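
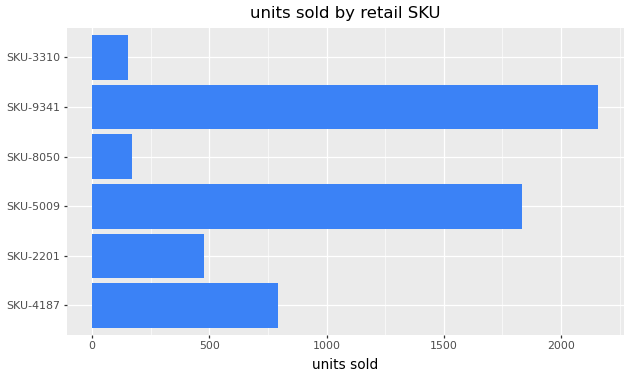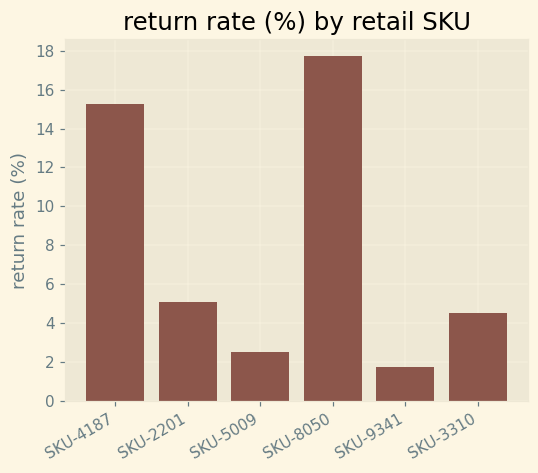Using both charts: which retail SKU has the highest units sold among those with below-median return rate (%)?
SKU-9341

Chart 2 median return rate (%) ≈ 4; below-median retail SKUs: SKU-5009, SKU-9341, SKU-3310. Among those, SKU-9341 has the highest units sold (≈ 2200).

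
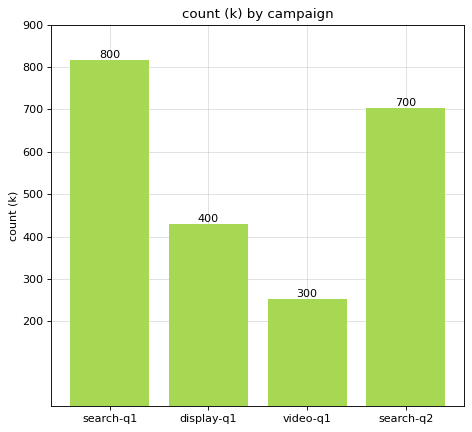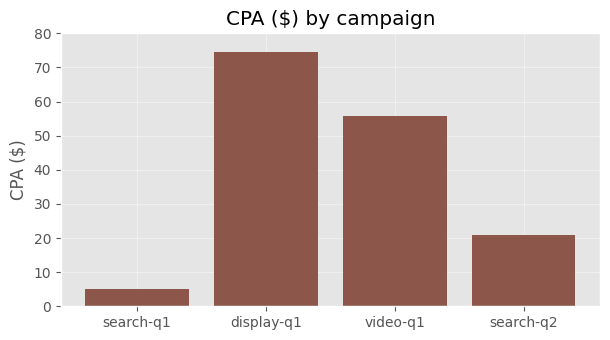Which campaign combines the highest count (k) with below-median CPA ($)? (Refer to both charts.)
search-q1

Chart 2 median CPA ($) ≈ 40; below-median campaigns: search-q1, search-q2. Among those, search-q1 has the highest count (k) (≈ 800).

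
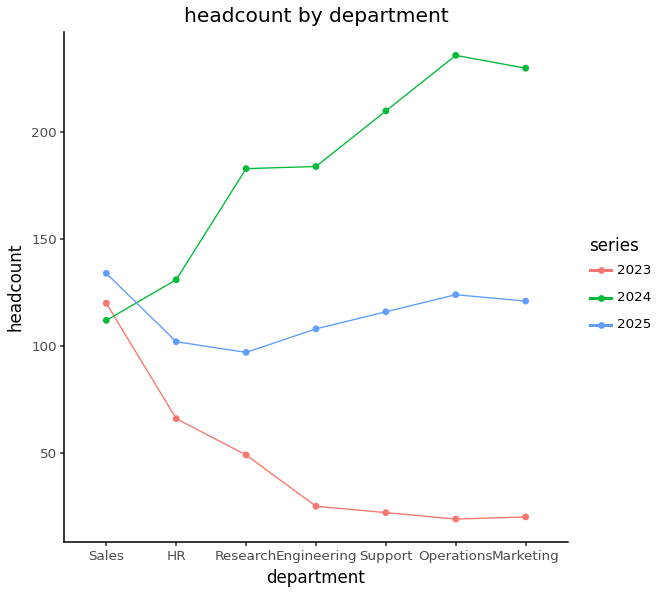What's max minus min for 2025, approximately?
Max Sales ≈ 140, min Research ≈ 100; range ≈ 40.

≈ 40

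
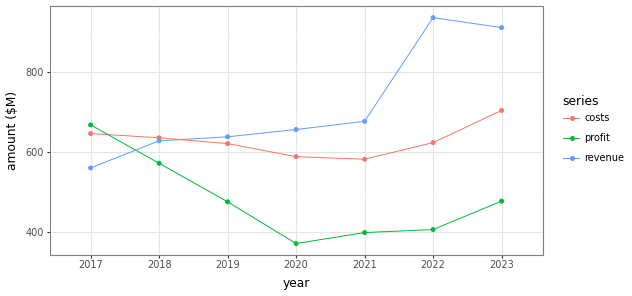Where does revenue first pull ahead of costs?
2018: revenue ≈ 650 vs costs ≈ 650 (not yet); 2019: revenue ≈ 650 vs costs ≈ 600 (first crossover).

2019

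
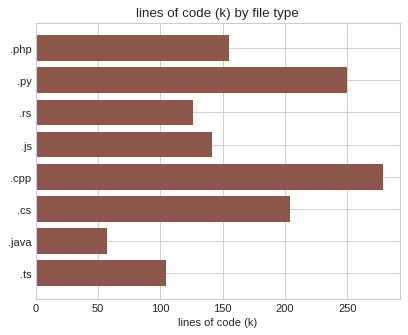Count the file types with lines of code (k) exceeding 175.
Above 175: .py, .cpp, .cs.

3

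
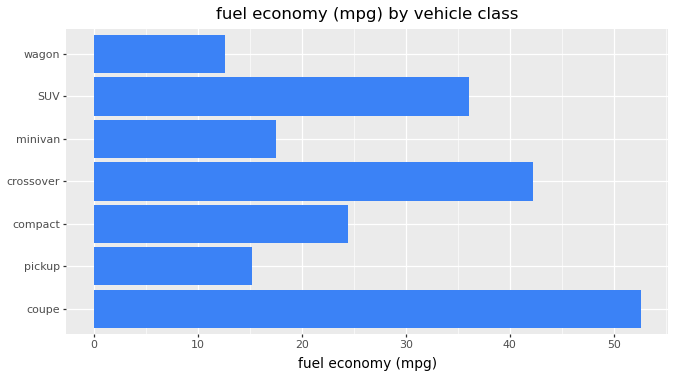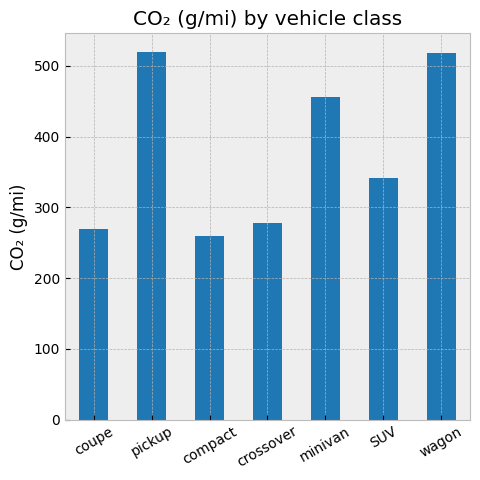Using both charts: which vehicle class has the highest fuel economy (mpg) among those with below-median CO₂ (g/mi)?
coupe

Chart 2 median CO₂ (g/mi) ≈ 350; below-median vehicle classes: coupe, compact, crossover. Among those, coupe has the highest fuel economy (mpg) (≈ 55).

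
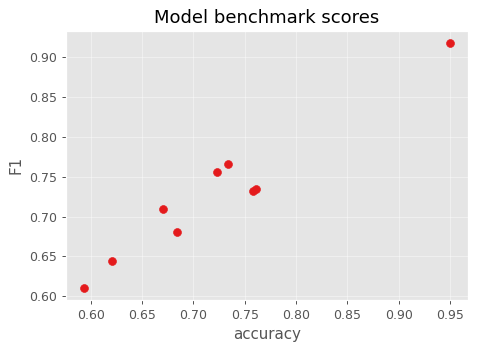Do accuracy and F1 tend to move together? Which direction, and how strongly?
positive, strong

Points are positively correlated; strong (|r| ≈ 1.0).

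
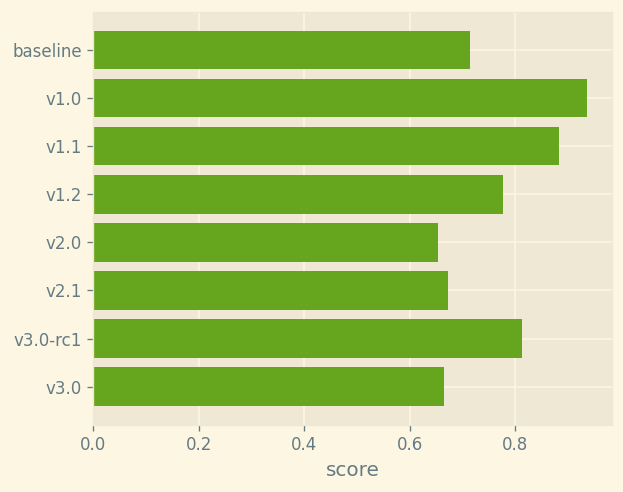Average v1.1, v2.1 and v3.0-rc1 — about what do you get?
(0.9 + 0.7 + 0.8) / 3 ≈ 0.8.

≈ 0.8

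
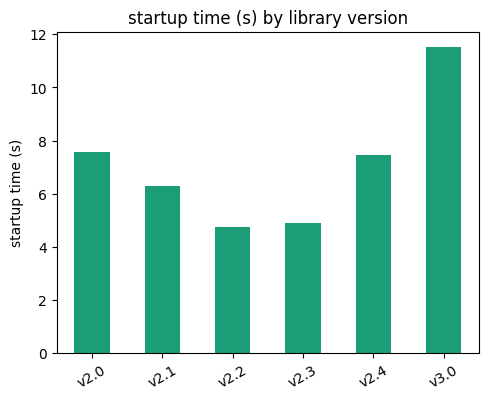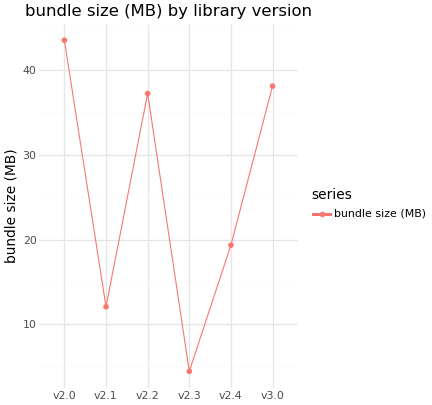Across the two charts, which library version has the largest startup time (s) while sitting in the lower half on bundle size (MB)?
Chart 2 median bundle size (MB) ≈ 30; below-median library versions: v2.1, v2.3, v2.4. Among those, v2.4 has the highest startup time (s) (≈ 8).

v2.4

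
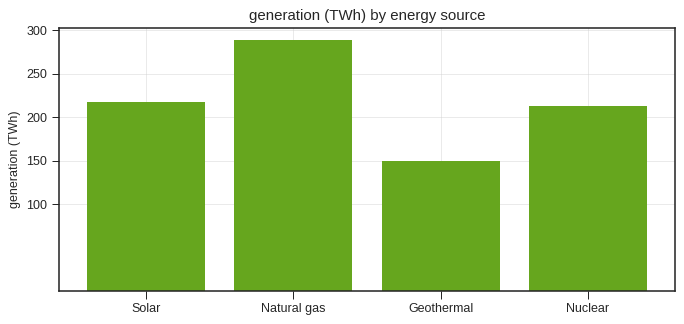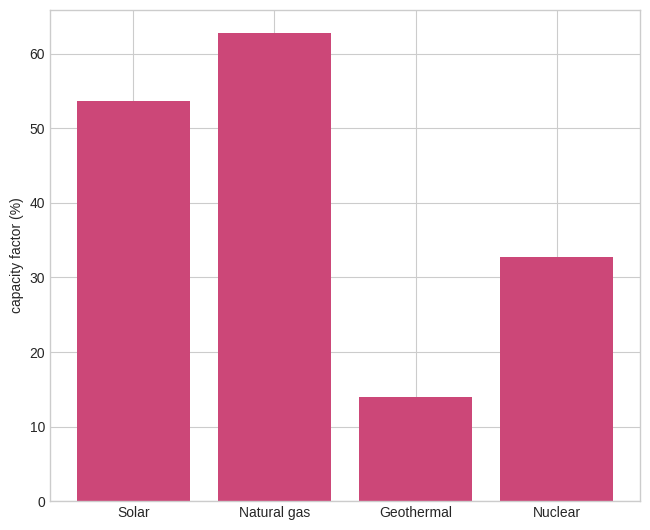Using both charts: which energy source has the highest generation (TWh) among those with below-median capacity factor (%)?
Chart 2 median capacity factor (%) ≈ 40; below-median energy sources: Geothermal, Nuclear. Among those, Nuclear has the highest generation (TWh) (≈ 200).

Nuclear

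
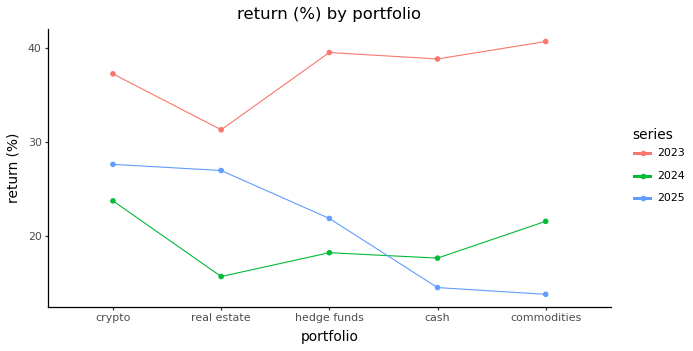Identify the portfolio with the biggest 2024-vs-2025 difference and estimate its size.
real estate: 2024 ≈ 15, 2025 ≈ 25 → gap ≈ 10. Next-largest (commodities) is only ≈ 5.

real estate, ≈ 10 %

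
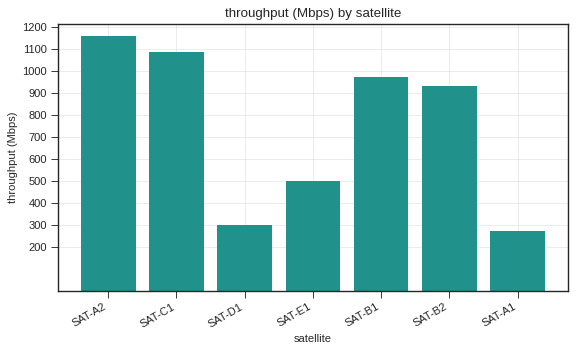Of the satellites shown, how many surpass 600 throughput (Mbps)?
Above 600: SAT-A2, SAT-C1, SAT-B1, SAT-B2.

4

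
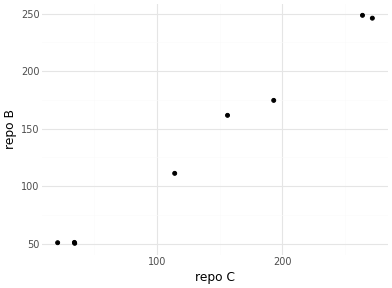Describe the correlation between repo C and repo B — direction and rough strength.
Points are positively correlated; strong (|r| ≈ 1.0).

positive, strong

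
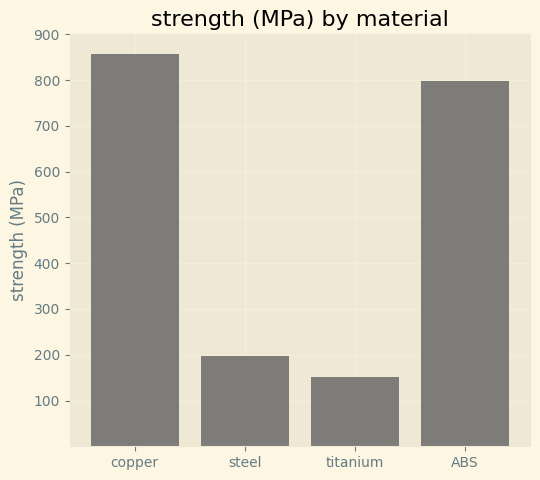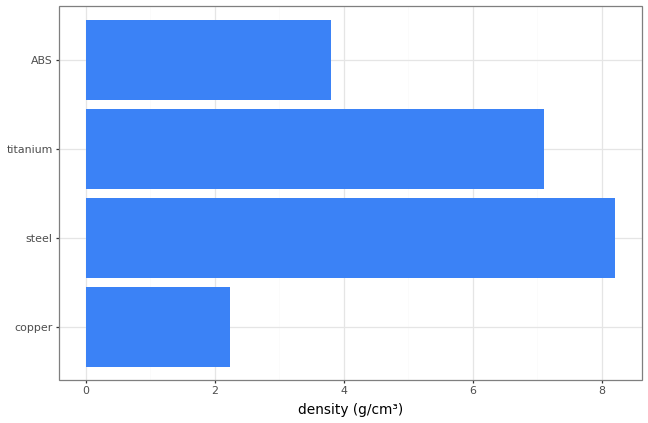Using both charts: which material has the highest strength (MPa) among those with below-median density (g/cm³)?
Chart 2 median density (g/cm³) ≈ 5; below-median materials: copper, ABS. Among those, copper has the highest strength (MPa) (≈ 900).

copper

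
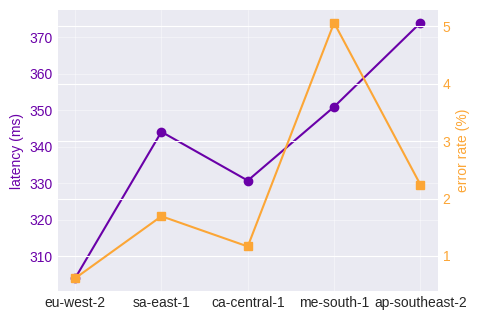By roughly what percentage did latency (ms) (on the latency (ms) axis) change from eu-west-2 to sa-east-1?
eu-west-2 ≈ 300, sa-east-1 ≈ 340; (340 − 300) / 300 ≈ +13.3%.

≈ +13.3%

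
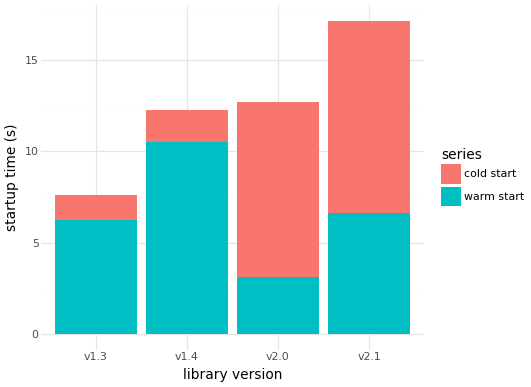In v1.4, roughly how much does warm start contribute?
≈ 10

warm start top ≈ 10, bottom ≈ 0; segment ≈ 10.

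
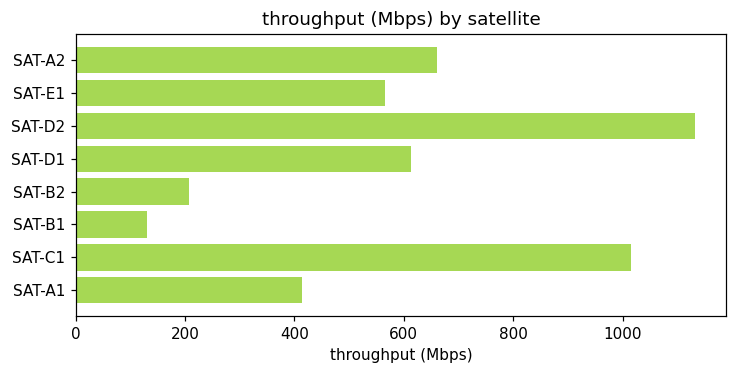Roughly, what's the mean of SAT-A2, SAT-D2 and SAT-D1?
≈ 800

(700 + 1100 + 600) / 3 ≈ 800.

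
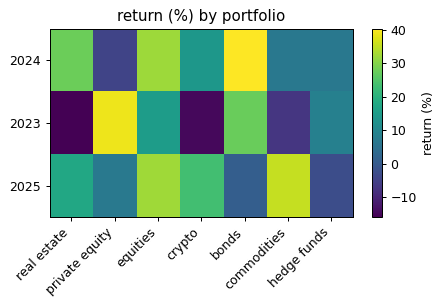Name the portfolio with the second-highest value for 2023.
Top 3 for 2023: private equity ≈ 40, bonds ≈ 30, equities ≈ 15.

bonds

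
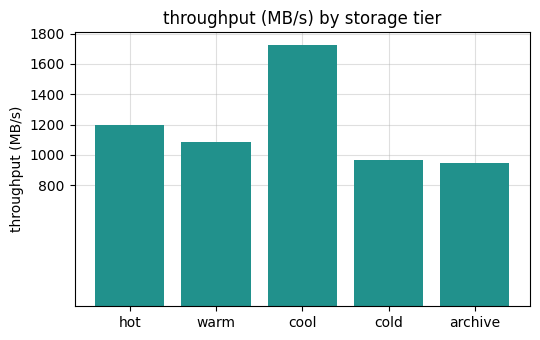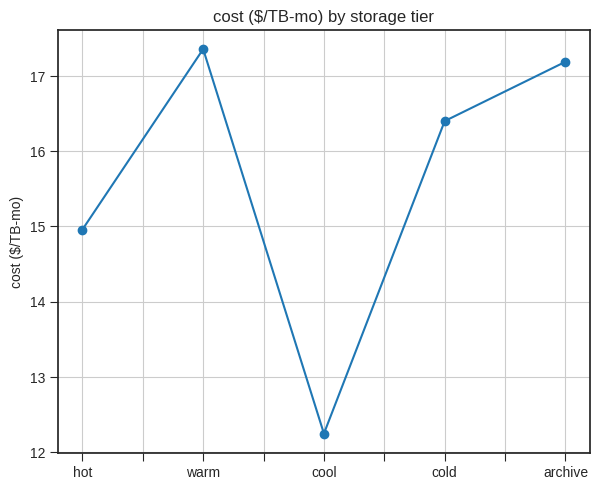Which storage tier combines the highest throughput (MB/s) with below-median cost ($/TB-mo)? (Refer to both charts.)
cool

Chart 2 median cost ($/TB-mo) ≈ 16; below-median storage tiers: hot, cool. Among those, cool has the highest throughput (MB/s) (≈ 1800).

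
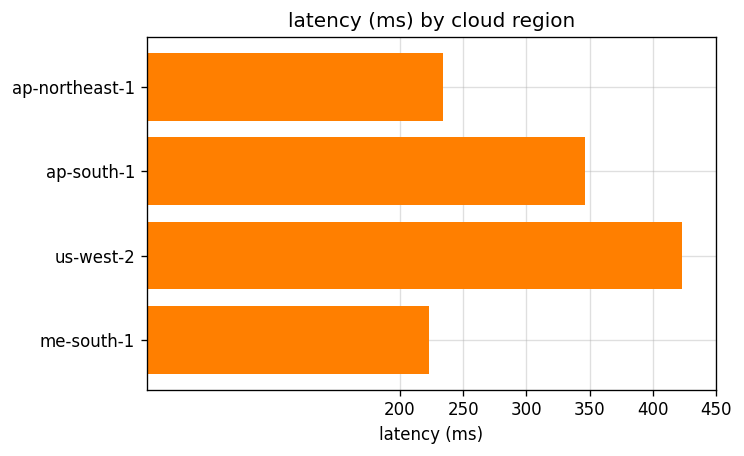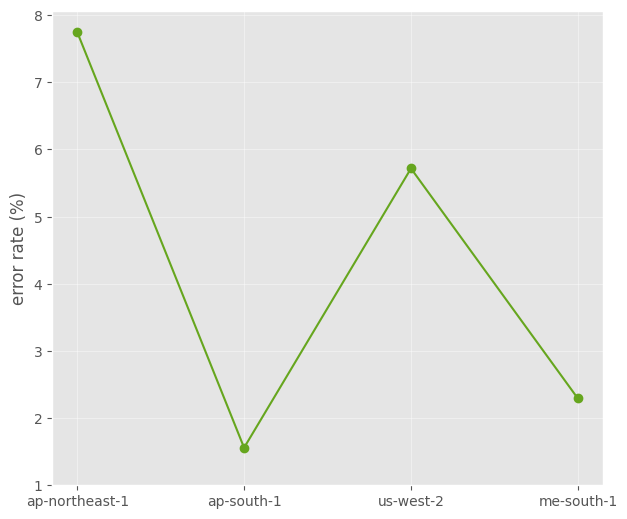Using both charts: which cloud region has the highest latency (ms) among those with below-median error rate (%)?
Chart 2 median error rate (%) ≈ 4; below-median cloud regions: ap-south-1, me-south-1. Among those, ap-south-1 has the highest latency (ms) (≈ 350).

ap-south-1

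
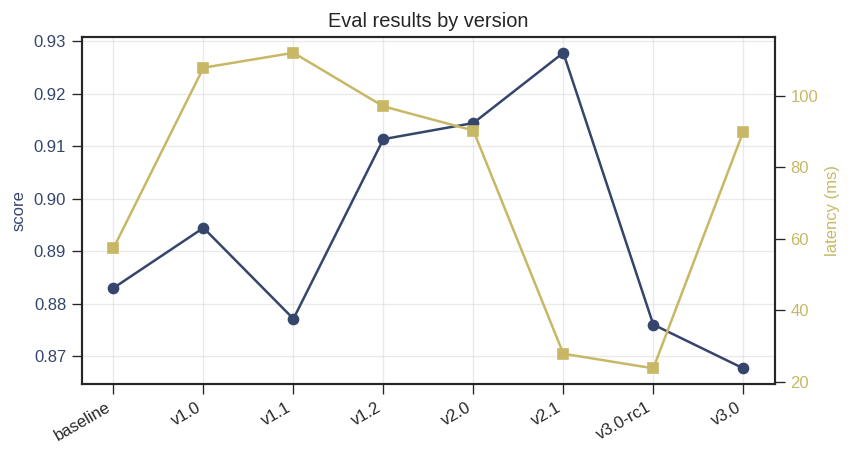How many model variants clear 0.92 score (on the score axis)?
1

Above 0.92: v2.1.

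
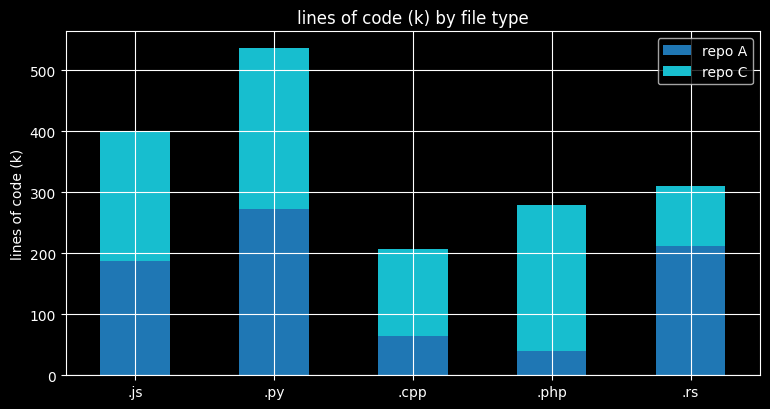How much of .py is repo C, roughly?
≈ 300

repo C top ≈ 550, bottom ≈ 250; segment ≈ 300.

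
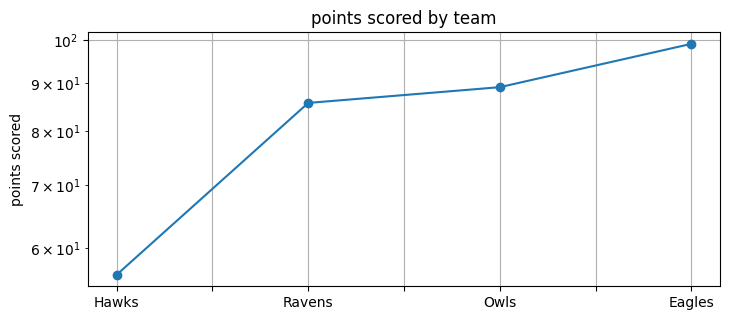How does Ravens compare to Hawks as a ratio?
≈ 1.55×

Ravens ≈ 85, Hawks ≈ 55; 85/55 ≈ 1.55.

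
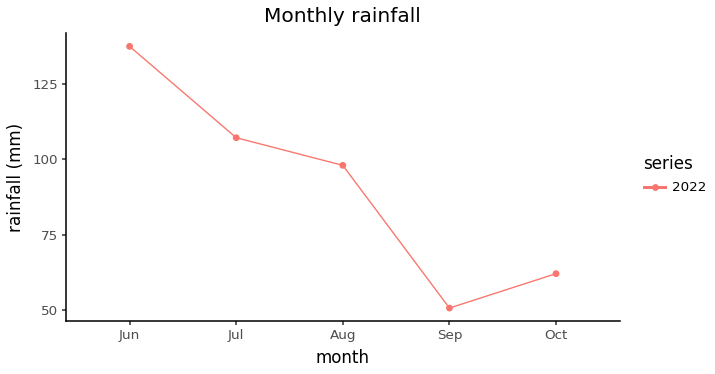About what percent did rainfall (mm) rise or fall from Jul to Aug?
≈ -9.1%

Jul ≈ 110, Aug ≈ 100; (100 − 110) / 110 ≈ -9.1%.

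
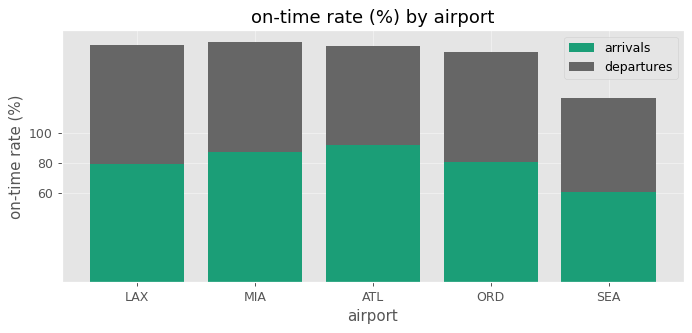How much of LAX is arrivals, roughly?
≈ 80

arrivals top ≈ 80, bottom ≈ 0; segment ≈ 80.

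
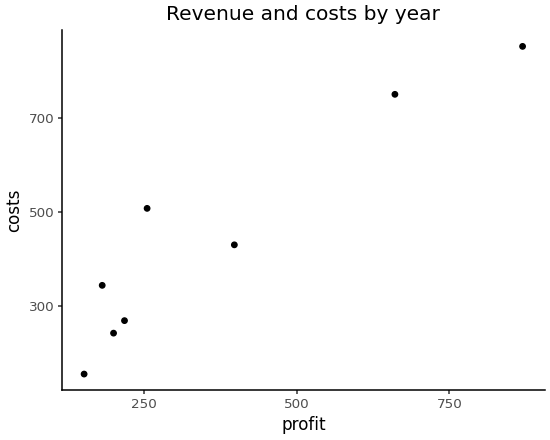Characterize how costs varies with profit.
positive, strong

Points are positively correlated; strong (|r| ≈ 0.9).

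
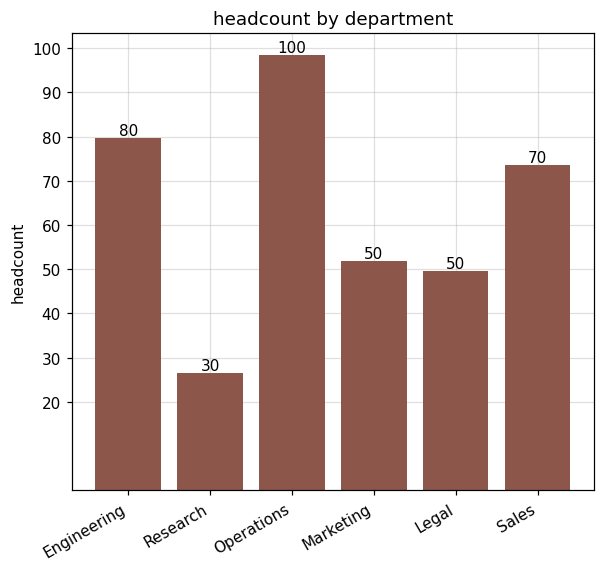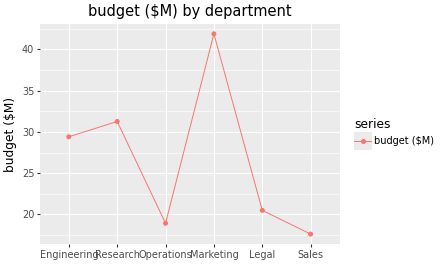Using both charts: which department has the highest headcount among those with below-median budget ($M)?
Chart 2 median budget ($M) ≈ 25; below-median departments: Operations, Legal, Sales. Among those, Operations has the highest headcount (≈ 100).

Operations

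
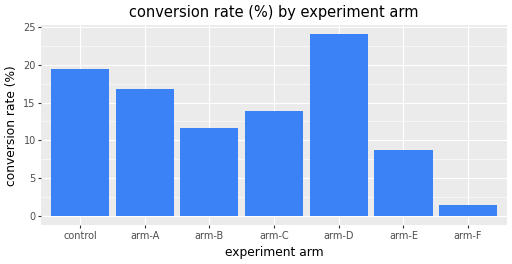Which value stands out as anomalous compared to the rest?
arm-F

arm-F ≈ 2; the rest sit between ≈ 8 and ≈ 24.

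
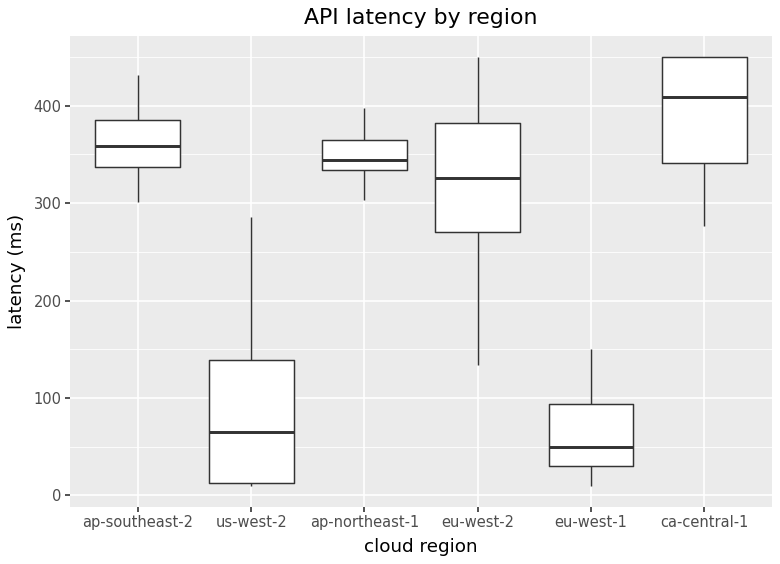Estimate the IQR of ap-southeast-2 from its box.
Q3 ≈ 400, Q1 ≈ 350; IQR ≈ 50.

≈ 50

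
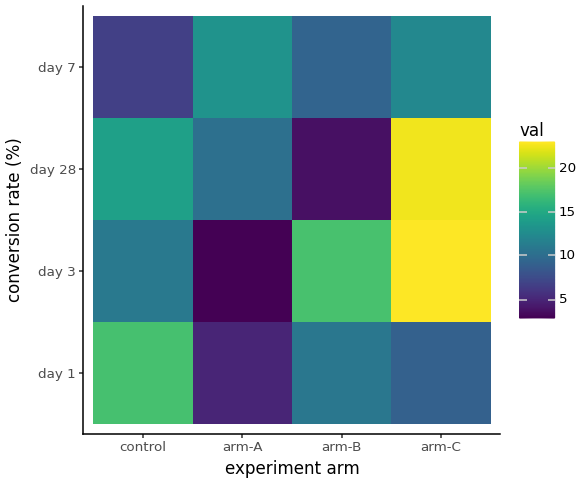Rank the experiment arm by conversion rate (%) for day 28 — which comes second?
control

Top 3 for day 28: arm-C ≈ 22, control ≈ 14, arm-A ≈ 10.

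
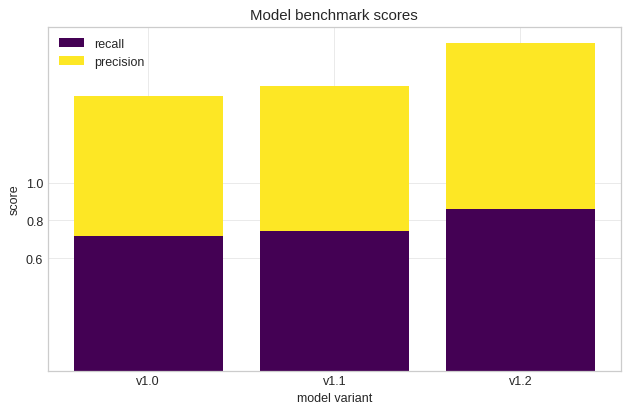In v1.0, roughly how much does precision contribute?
≈ 0.6

precision top ≈ 1.4, bottom ≈ 0.8; segment ≈ 0.6.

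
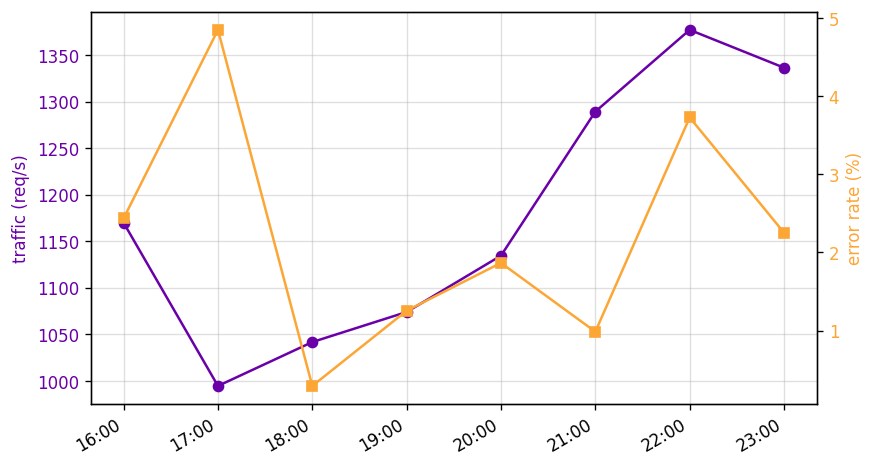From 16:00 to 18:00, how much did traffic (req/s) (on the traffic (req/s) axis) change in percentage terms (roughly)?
≈ -8.7%

16:00 ≈ 1150, 18:00 ≈ 1050; (1050 − 1150) / 1150 ≈ -8.7%.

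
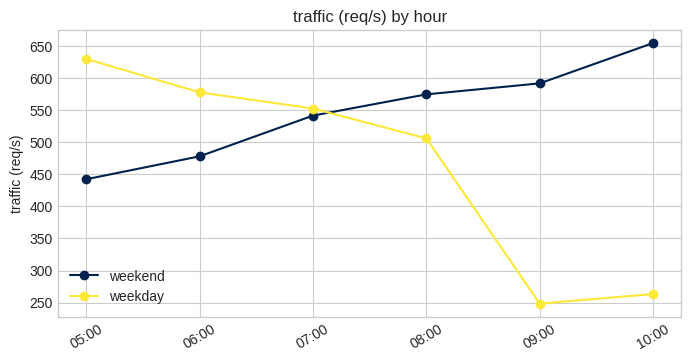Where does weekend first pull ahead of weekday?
07:00: weekend ≈ 550 vs weekday ≈ 550 (not yet); 08:00: weekend ≈ 550 vs weekday ≈ 500 (first crossover).

08:00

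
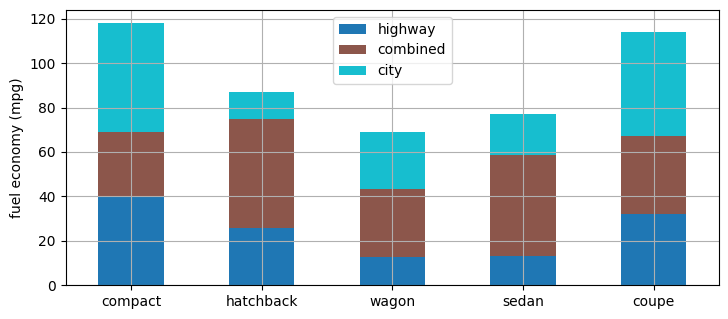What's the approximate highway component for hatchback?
≈ 30

highway top ≈ 30, bottom ≈ 0; segment ≈ 30.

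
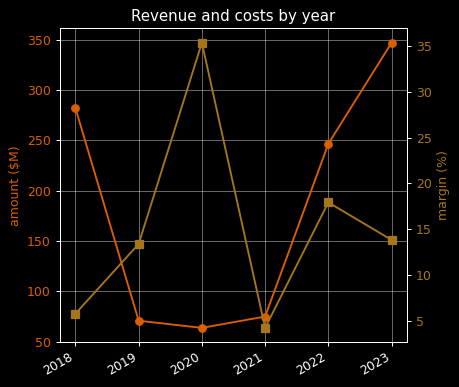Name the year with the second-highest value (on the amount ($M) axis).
2018

Top 3 (on the amount ($M) axis): 2023 ≈ 350, 2018 ≈ 275, 2022 ≈ 250.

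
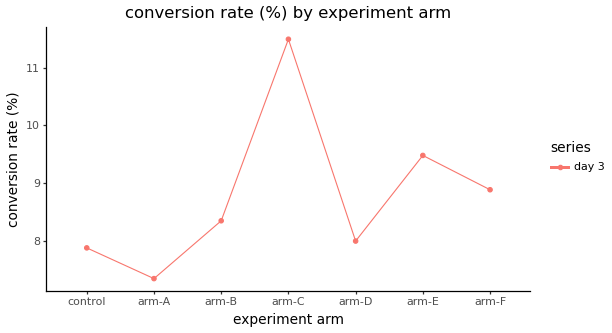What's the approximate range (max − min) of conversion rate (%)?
Max arm-C ≈ 11.5, min arm-A ≈ 7.5; range ≈ 4.0.

≈ 4.0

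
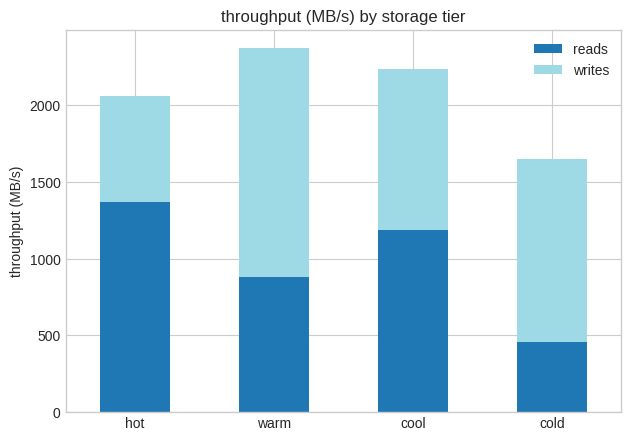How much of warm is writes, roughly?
writes top ≈ 2400, bottom ≈ 800; segment ≈ 1600.

≈ 1600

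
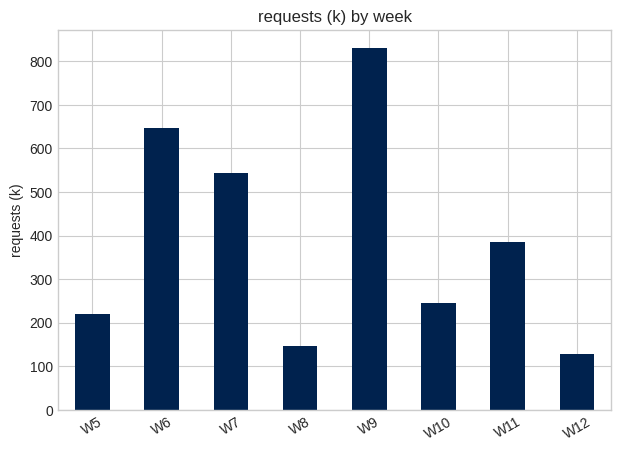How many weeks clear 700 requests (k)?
1

Above 700: W9.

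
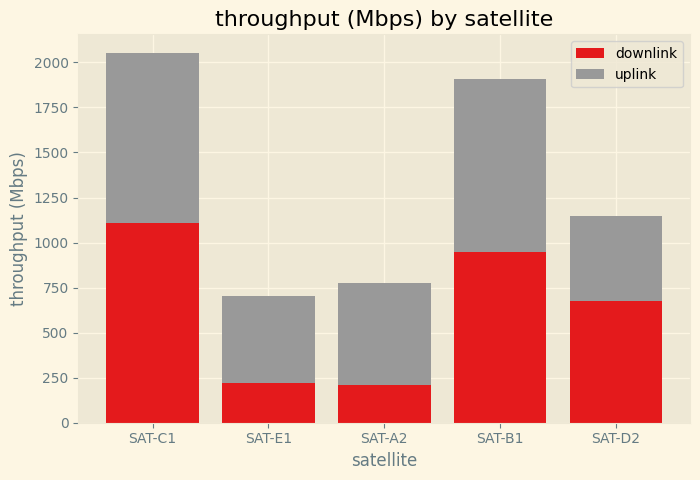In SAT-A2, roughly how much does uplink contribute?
≈ 600

uplink top ≈ 800, bottom ≈ 200; segment ≈ 600.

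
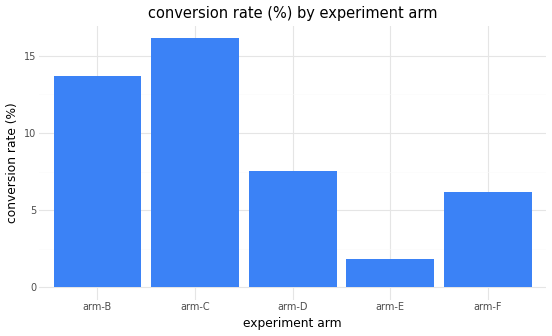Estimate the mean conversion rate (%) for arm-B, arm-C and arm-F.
(14 + 16 + 6) / 3 ≈ 12.

≈ 12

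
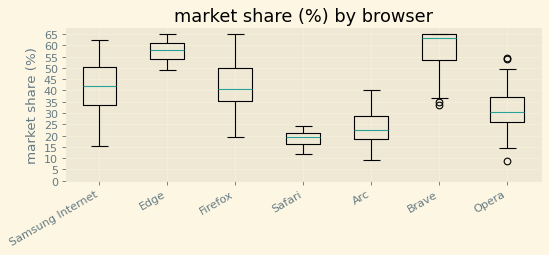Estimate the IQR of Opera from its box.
Q3 ≈ 35, Q1 ≈ 25; IQR ≈ 10.

≈ 10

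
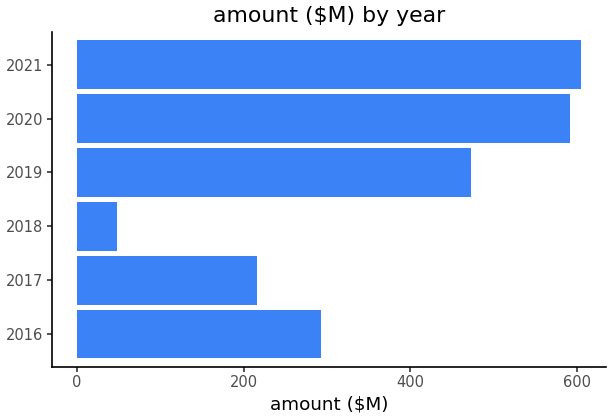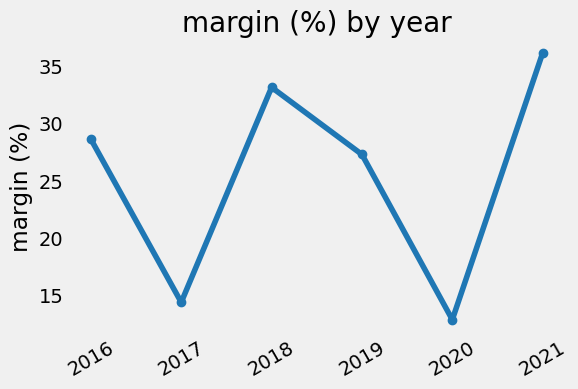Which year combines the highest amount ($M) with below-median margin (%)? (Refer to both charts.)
Chart 2 median margin (%) ≈ 30; below-median years: 2017, 2019, 2020. Among those, 2020 has the highest amount ($M) (≈ 600).

2020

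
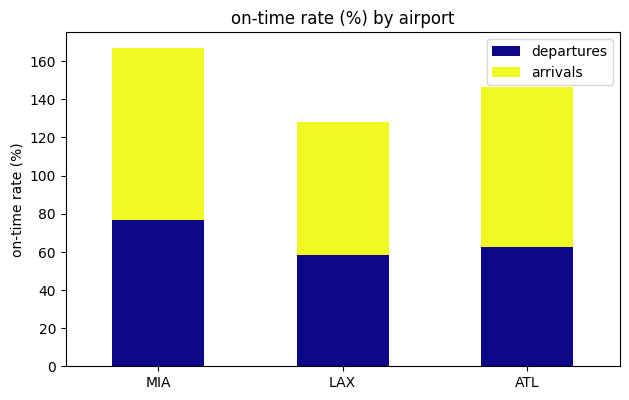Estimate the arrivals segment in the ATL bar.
arrivals top ≈ 140, bottom ≈ 60; segment ≈ 80.

≈ 80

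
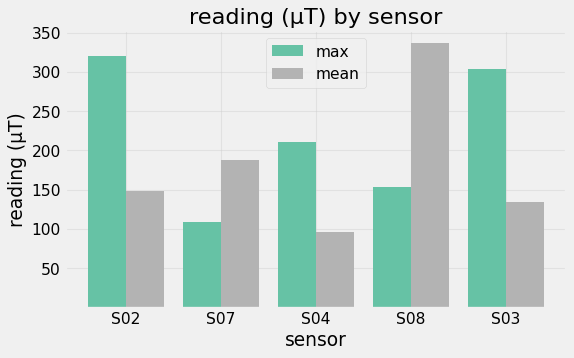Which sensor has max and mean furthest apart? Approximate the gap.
S08, ≈ 200 µT

S08: max ≈ 150, mean ≈ 350 → gap ≈ 200. Next-largest (S02) is only ≈ 150.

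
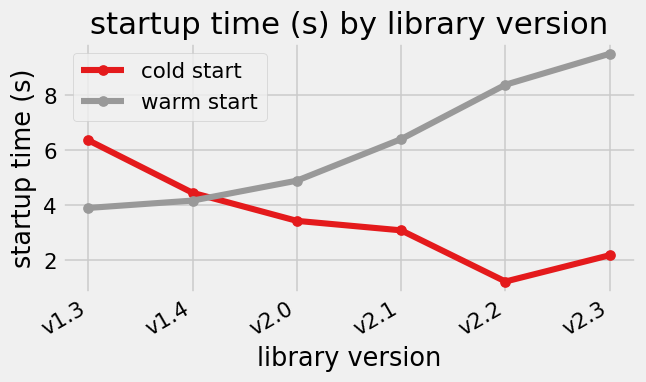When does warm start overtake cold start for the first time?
v2.0

v1.4: warm start ≈ 4 vs cold start ≈ 4 (not yet); v2.0: warm start ≈ 5 vs cold start ≈ 3 (first crossover).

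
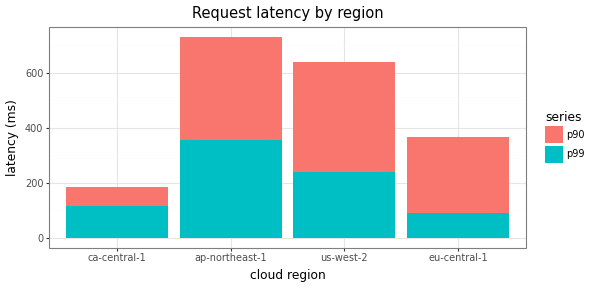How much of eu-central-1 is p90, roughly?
≈ 300

p90 top ≈ 400, bottom ≈ 100; segment ≈ 300.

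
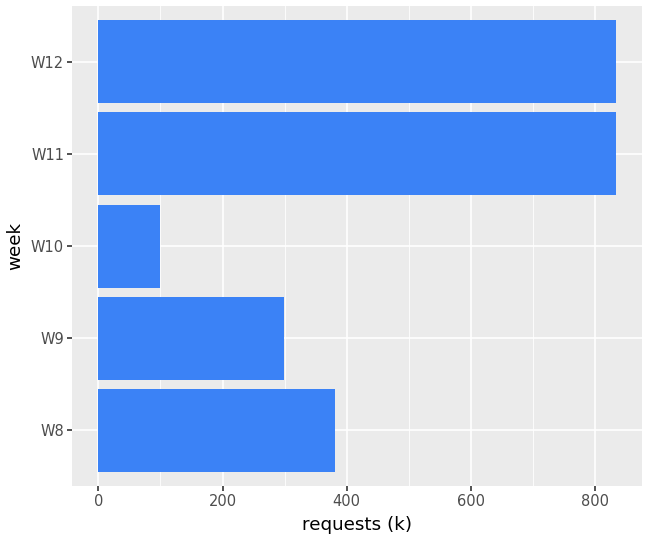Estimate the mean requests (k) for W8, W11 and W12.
(400 + 800 + 800) / 3 ≈ 667.

≈ 667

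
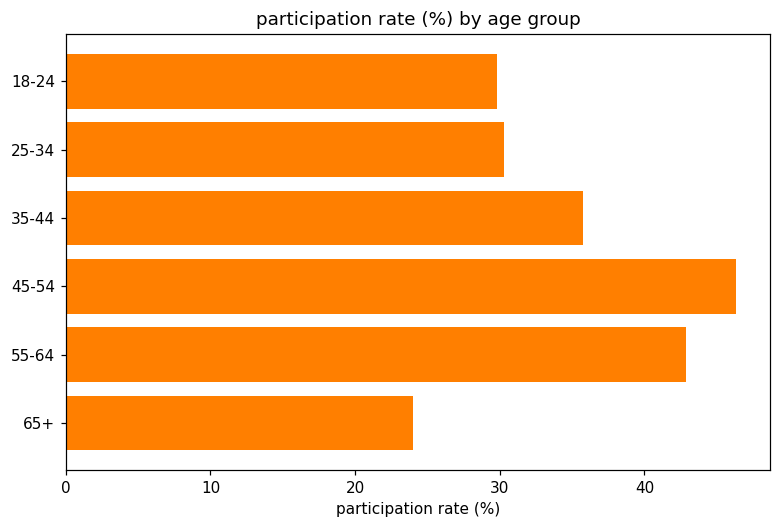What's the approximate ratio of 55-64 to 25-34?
55-64 ≈ 45, 25-34 ≈ 30; 45/30 ≈ 1.5.

≈ 1.5×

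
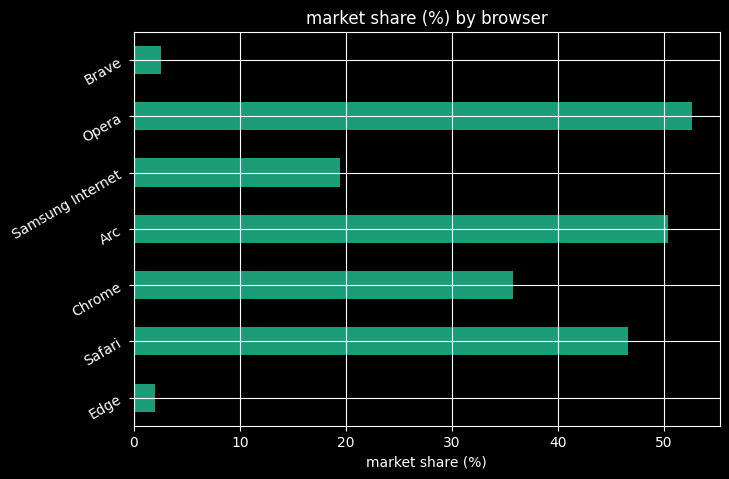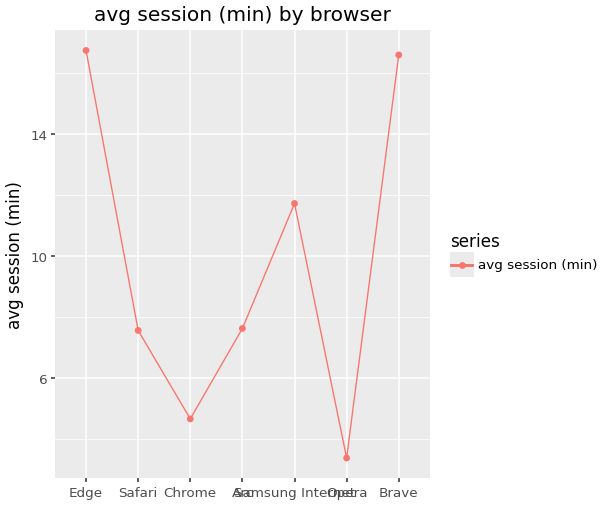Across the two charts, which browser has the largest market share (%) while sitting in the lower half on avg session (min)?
Opera

Chart 2 median avg session (min) ≈ 8; below-median browsers: Safari, Chrome, Opera. Among those, Opera has the highest market share (%) (≈ 55).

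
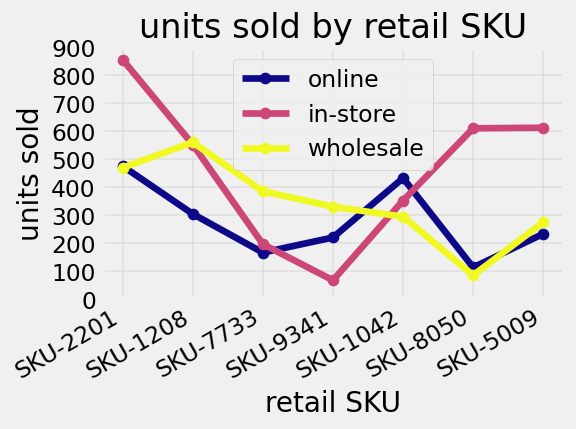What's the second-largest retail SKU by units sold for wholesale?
Top 3 for wholesale: SKU-1208 ≈ 600, SKU-2201 ≈ 500, SKU-7733 ≈ 400.

SKU-2201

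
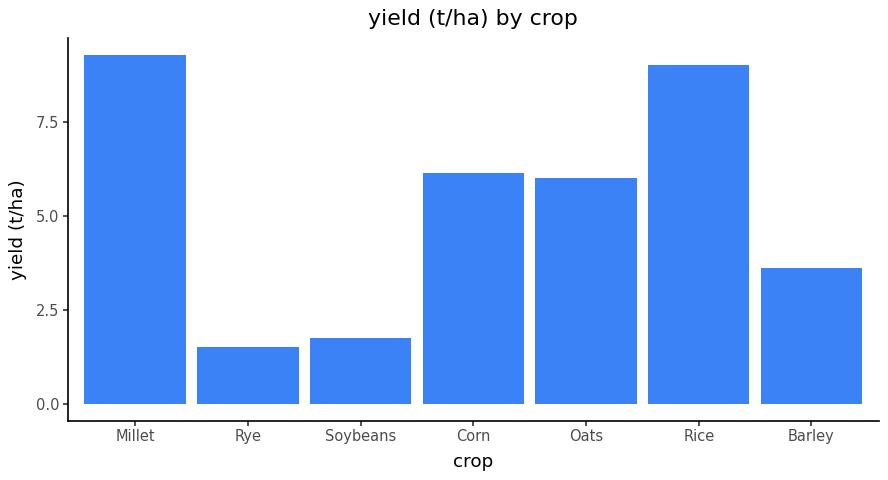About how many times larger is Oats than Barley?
Oats ≈ 6, Barley ≈ 4; 6/4 ≈ 1.5.

≈ 1.5×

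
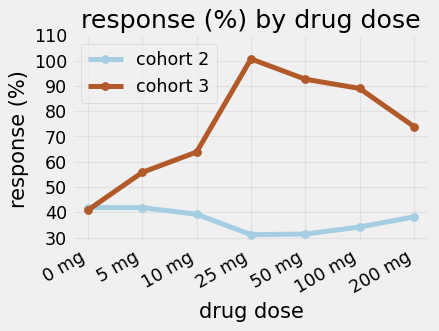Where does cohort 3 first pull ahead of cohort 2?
0 mg: cohort 3 ≈ 40 vs cohort 2 ≈ 40 (not yet); 5 mg: cohort 3 ≈ 60 vs cohort 2 ≈ 40 (first crossover).

5 mg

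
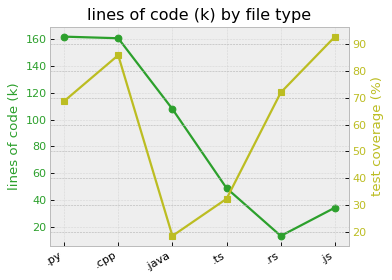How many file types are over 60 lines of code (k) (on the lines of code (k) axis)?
3

Above 60: .py, .cpp, .java.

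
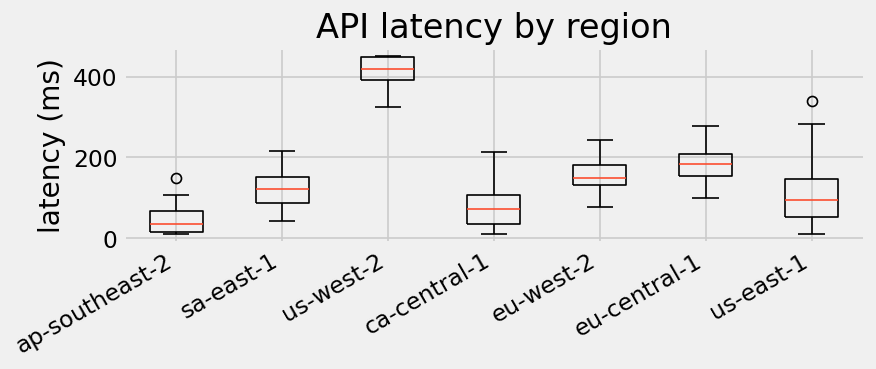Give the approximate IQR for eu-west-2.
≈ 50

Q3 ≈ 200, Q1 ≈ 150; IQR ≈ 50.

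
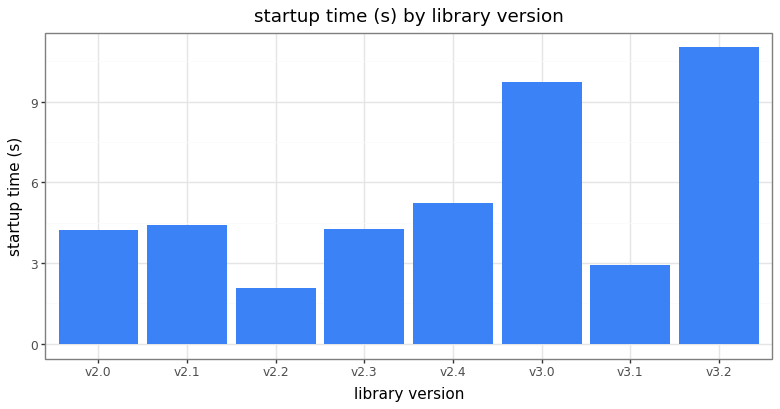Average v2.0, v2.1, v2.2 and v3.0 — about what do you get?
≈ 5

(4 + 4 + 2 + 10) / 4 ≈ 5.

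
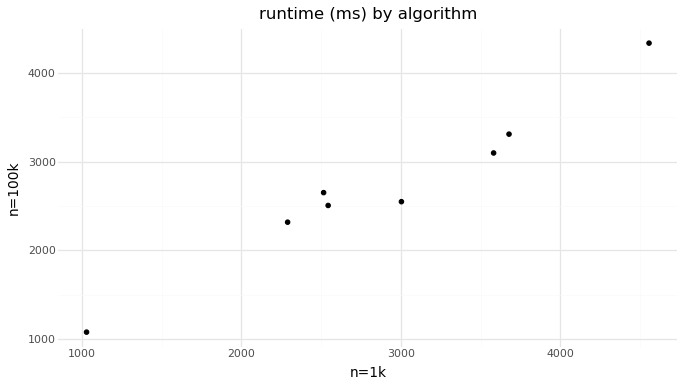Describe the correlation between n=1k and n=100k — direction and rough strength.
Points are positively correlated; strong (|r| ≈ 1.0).

positive, strong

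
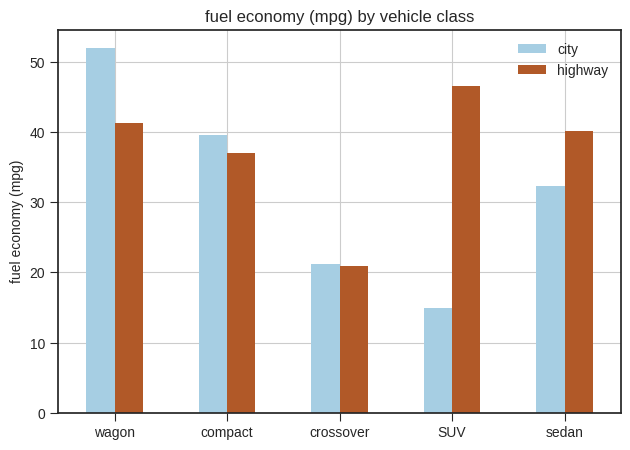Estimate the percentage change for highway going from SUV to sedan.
SUV ≈ 45, sedan ≈ 40; (40 − 45) / 45 ≈ -11.1%.

≈ -11.1%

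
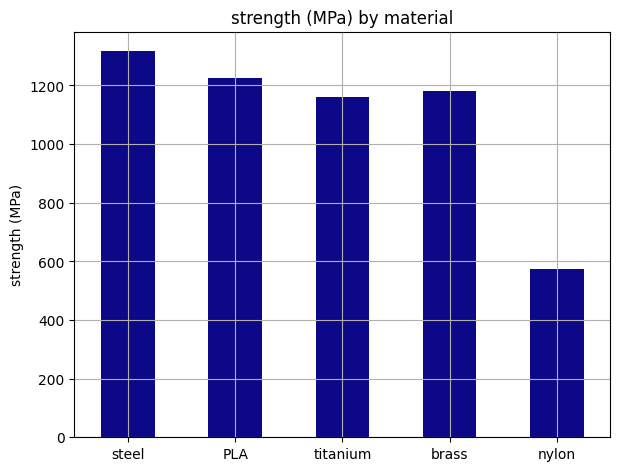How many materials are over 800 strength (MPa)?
4

Above 800: steel, PLA, titanium, brass.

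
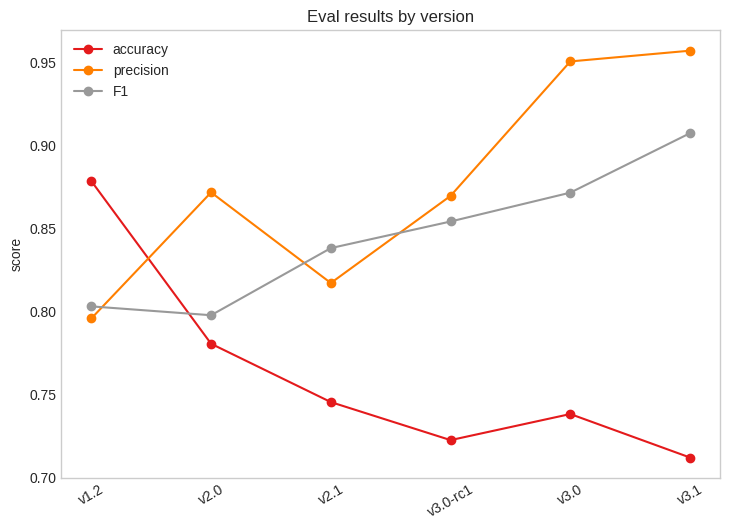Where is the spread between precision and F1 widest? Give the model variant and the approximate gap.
v3.0: precision ≈ 0.95, F1 ≈ 0.85 → gap ≈ 0.10. Next-largest (v2.0) is only ≈ 0.05.

v3.0, ≈ 0.10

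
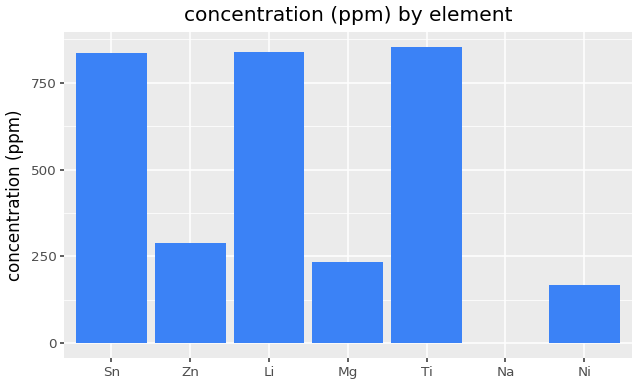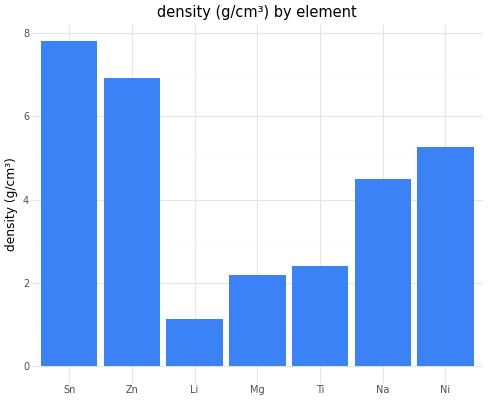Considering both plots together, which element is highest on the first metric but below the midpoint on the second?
Ti

Chart 2 median density (g/cm³) ≈ 4; below-median elements: Li, Mg, Ti. Among those, Ti has the highest concentration (ppm) (≈ 900).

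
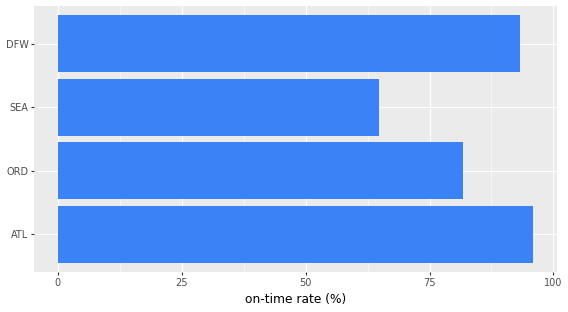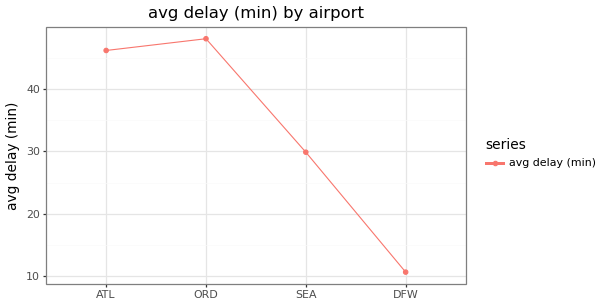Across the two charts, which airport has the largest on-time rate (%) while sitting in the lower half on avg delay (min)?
DFW

Chart 2 median avg delay (min) ≈ 40; below-median airports: SEA, DFW. Among those, DFW has the highest on-time rate (%) (≈ 90).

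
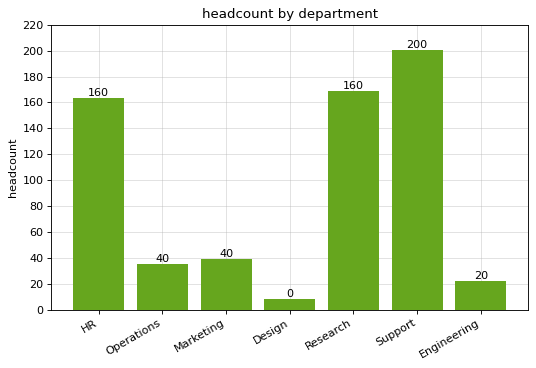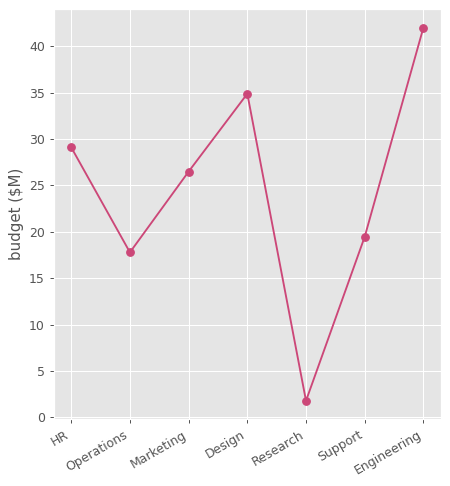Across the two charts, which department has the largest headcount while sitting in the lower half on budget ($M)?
Chart 2 median budget ($M) ≈ 25; below-median departments: Operations, Research, Support. Among those, Support has the highest headcount (≈ 200).

Support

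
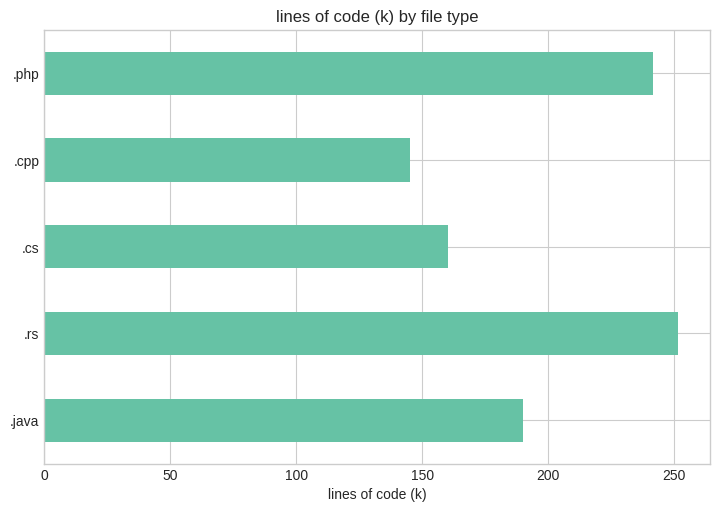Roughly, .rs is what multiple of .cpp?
≈ 1.67×

.rs ≈ 250, .cpp ≈ 150; 250/150 ≈ 1.67.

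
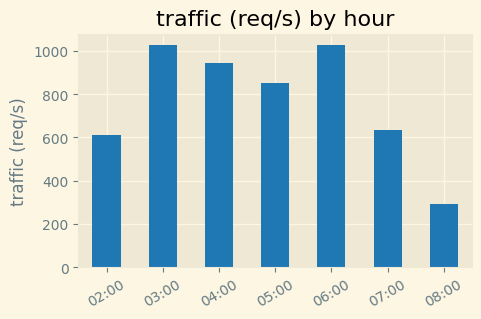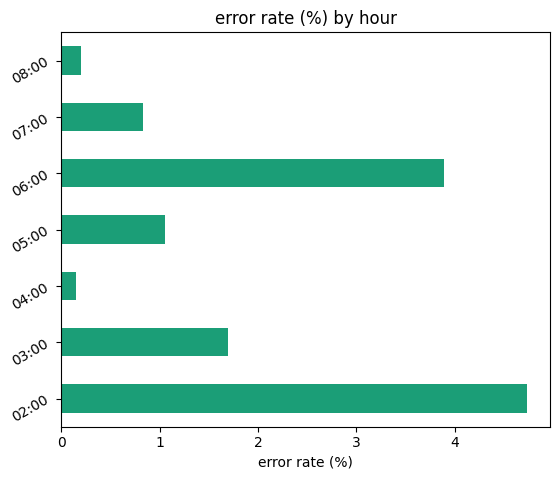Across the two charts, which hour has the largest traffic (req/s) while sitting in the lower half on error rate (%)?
Chart 2 median error rate (%) ≈ 1; below-median hours: 04:00, 07:00, 08:00. Among those, 04:00 has the highest traffic (req/s) (≈ 900).

04:00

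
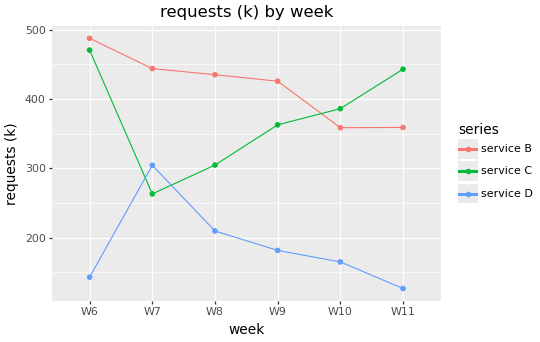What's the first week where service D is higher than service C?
W7

W6: service D ≈ 150 vs service C ≈ 450 (not yet); W7: service D ≈ 300 vs service C ≈ 250 (first crossover).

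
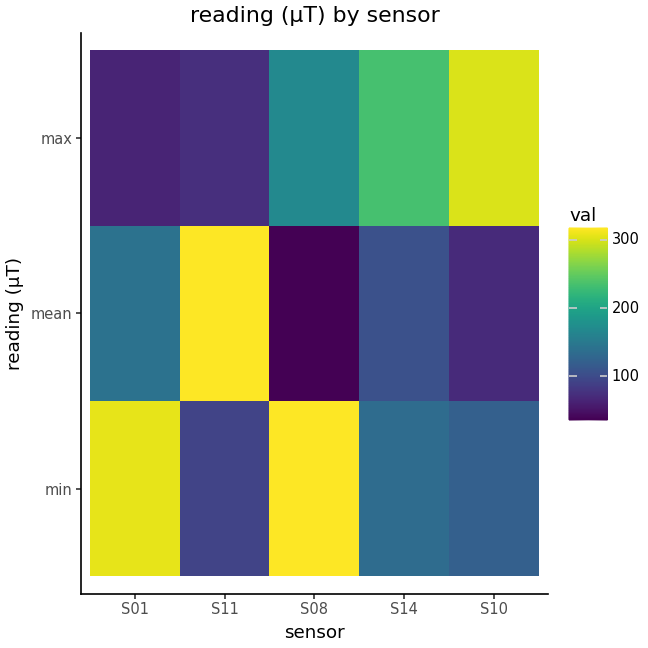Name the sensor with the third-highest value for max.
Top 4 for max: S10 ≈ 300, S14 ≈ 225, S08 ≈ 175, S11 ≈ 75.

S08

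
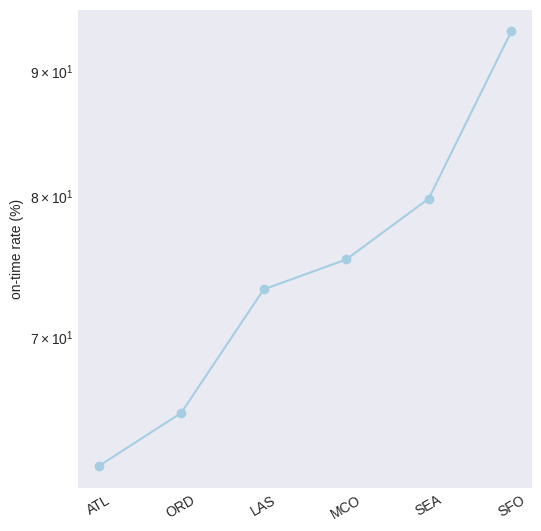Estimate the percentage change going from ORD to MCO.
ORD ≈ 65, MCO ≈ 75; (75 − 65) / 65 ≈ +15.4%.

≈ +15.4%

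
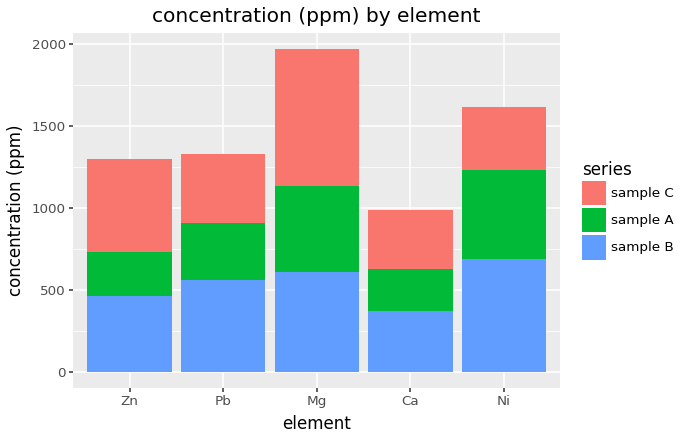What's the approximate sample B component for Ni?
≈ 600

sample B top ≈ 600, bottom ≈ 0; segment ≈ 600.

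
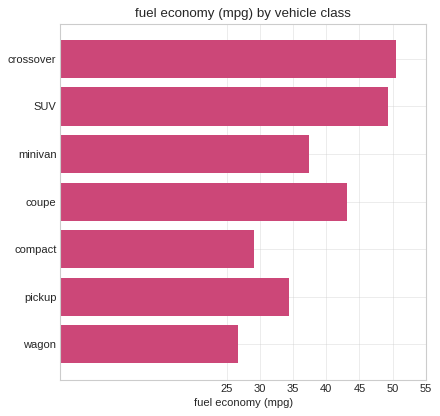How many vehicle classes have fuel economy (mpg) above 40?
3

Above 40: crossover, SUV, coupe.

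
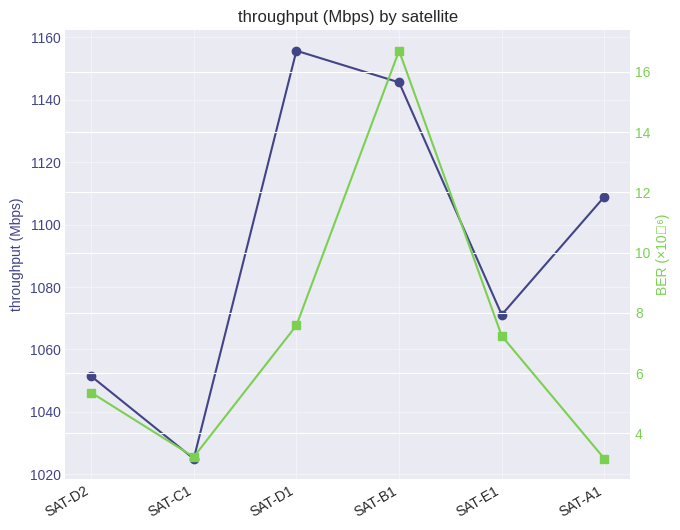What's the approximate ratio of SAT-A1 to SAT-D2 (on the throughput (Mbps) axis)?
≈ 1.04×

SAT-A1 ≈ 1100, SAT-D2 ≈ 1060; 1100/1060 ≈ 1.04.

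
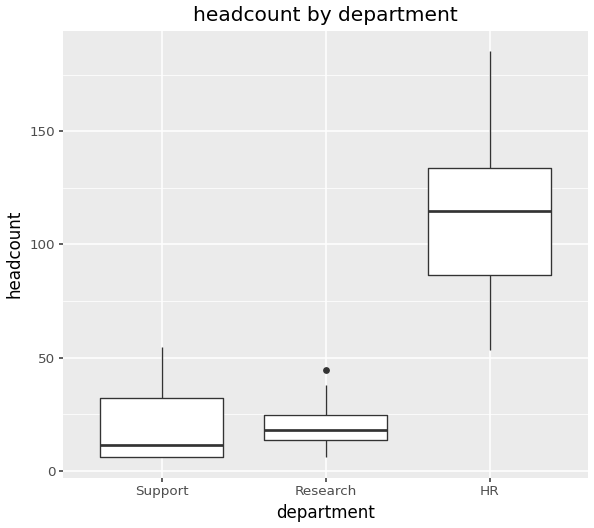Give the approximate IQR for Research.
Q3 ≈ 20, Q1 ≈ 10; IQR ≈ 10.

≈ 10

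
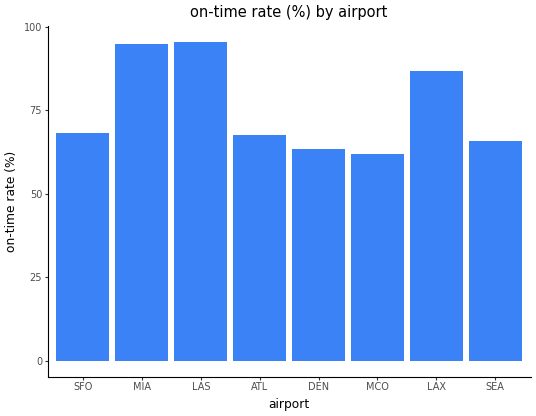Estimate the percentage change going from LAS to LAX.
≈ -10%

LAS ≈ 100, LAX ≈ 90; (90 − 100) / 100 ≈ -10%.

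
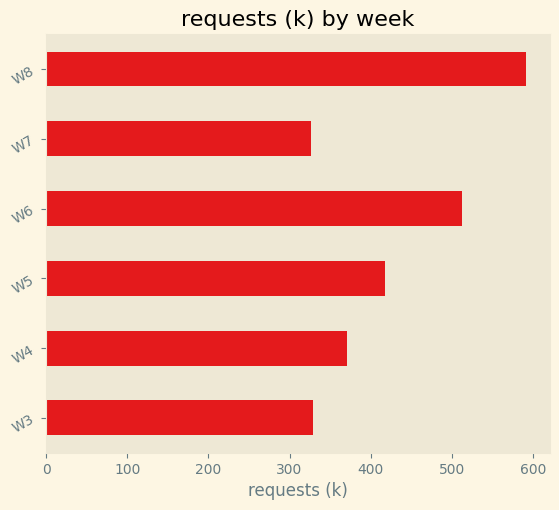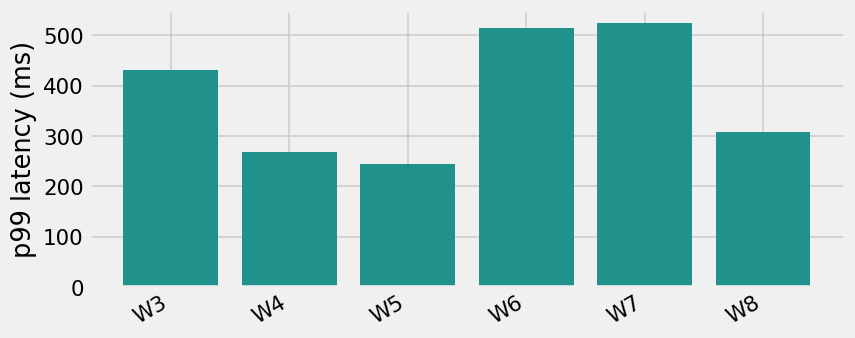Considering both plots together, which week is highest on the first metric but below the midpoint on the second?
W8

Chart 2 median p99 latency (ms) ≈ 350; below-median weeks: W4, W5, W8. Among those, W8 has the highest requests (k) (≈ 600).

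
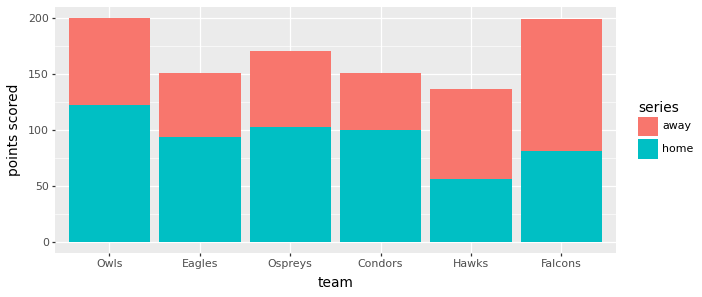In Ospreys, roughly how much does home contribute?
≈ 100

home top ≈ 100, bottom ≈ 0; segment ≈ 100.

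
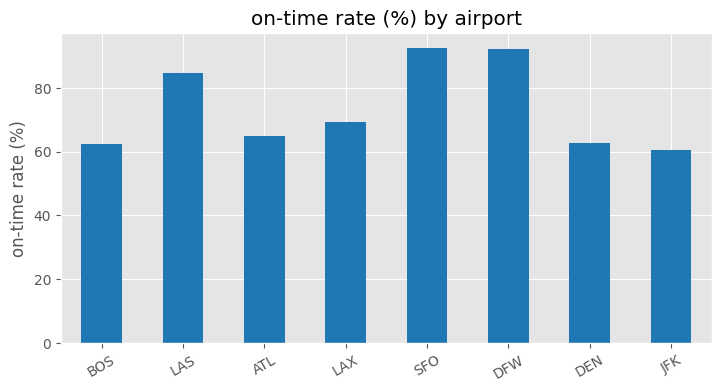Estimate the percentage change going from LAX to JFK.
LAX ≈ 70, JFK ≈ 60; (60 − 70) / 70 ≈ -14.3%.

≈ -14.3%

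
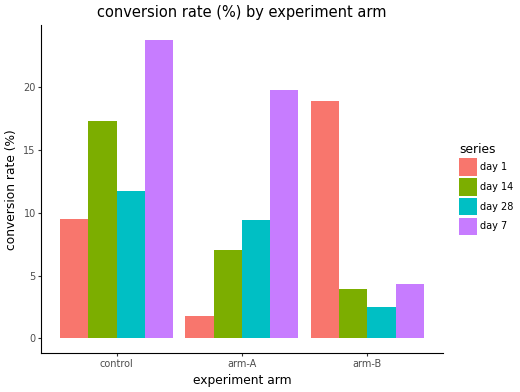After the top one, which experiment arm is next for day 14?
arm-A

Top 3 for day 14: control ≈ 18, arm-A ≈ 8, arm-B ≈ 4.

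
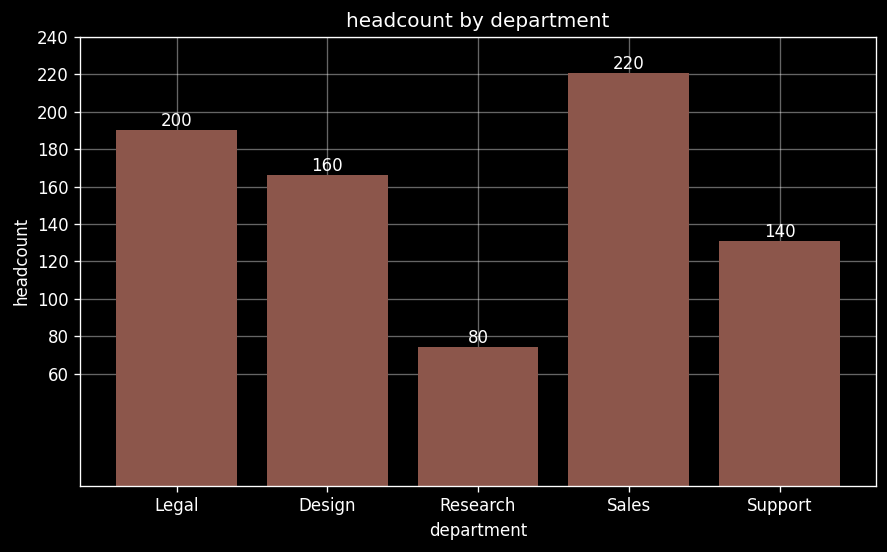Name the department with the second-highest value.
Top 3: Sales ≈ 220, Legal ≈ 200, Design ≈ 160.

Legal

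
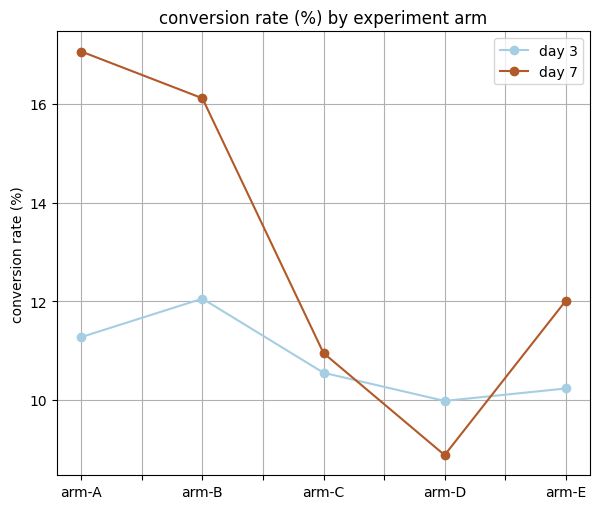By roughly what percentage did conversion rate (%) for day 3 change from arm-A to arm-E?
≈ -9.1%

arm-A ≈ 11, arm-E ≈ 10; (10 − 11) / 11 ≈ -9.1%.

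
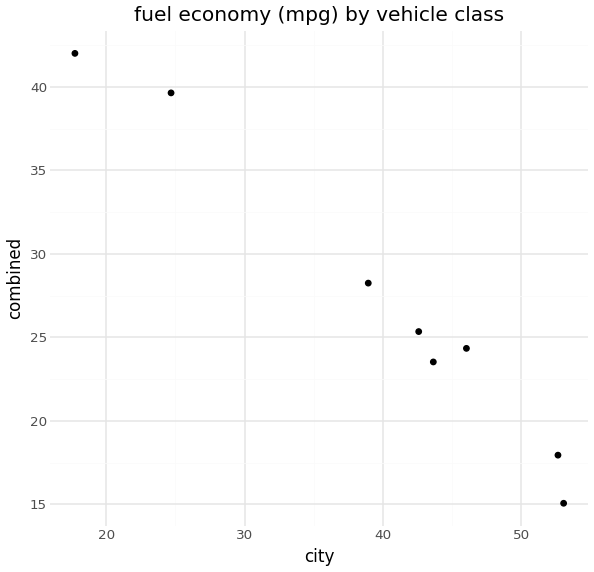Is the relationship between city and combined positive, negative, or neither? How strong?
negative, strong

Points are negatively correlated; strong (|r| ≈ 1.0).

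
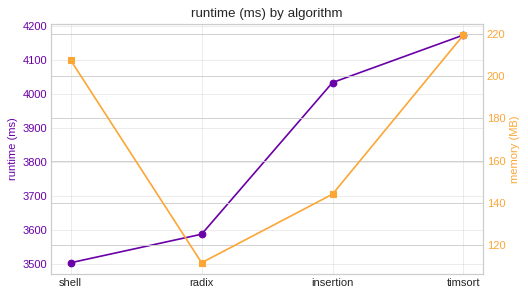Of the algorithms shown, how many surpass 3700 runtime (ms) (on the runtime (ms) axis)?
Above 3700: insertion, timsort.

2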